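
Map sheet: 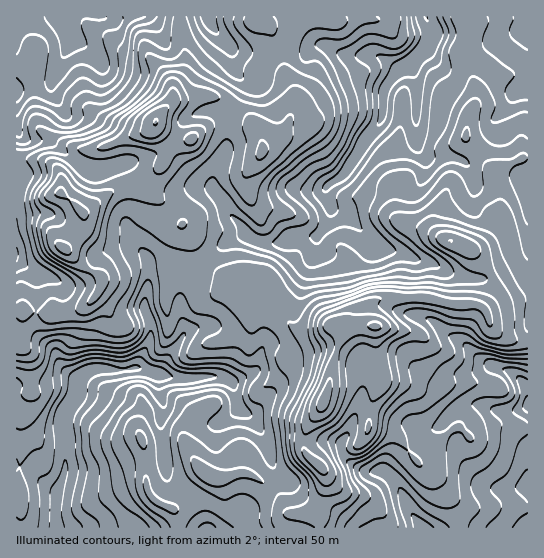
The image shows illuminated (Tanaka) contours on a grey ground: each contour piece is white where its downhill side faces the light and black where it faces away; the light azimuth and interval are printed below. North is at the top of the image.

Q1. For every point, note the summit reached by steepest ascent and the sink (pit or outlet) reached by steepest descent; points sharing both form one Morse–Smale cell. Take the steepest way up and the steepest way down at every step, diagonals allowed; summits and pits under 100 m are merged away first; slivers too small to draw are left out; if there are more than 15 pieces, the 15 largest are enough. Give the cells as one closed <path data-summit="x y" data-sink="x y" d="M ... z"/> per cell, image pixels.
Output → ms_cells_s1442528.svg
<path data-summit="323 401" data-sink="57 527" d="M205 263l-4 0-18 24-3 8 0 16 4 14 0 9-25 39-20-5-17 3-29-2-15 11-18-15-5-14-5-4-19-11-15-2 1 194 303-1-1-10-4-4 10-26 0-13-6-12 8-10 6-3 22-2 6-5 7-12 1-19 4-14 10-15 0-8-7-25-1-22-2-2-8 0-12 3-7 4-12-7-16 4-23-1-12-13-7-9-5-13-5-5-17 0-24-11z"/><path data-summit="323 401" data-sink="426 17" d="M465 16l-207 0-1 3 12 8 10 28 14-4 14 0 10-6 8 0 24 11 25-1 20 12 7 2-17 21-1 25-4 10-12 13-22 35-18 14-2 6 6 13 0 8-4 11-10 11-20 0-15 7-21 0-16-8-15 5-27 22 22 15 24 11 17 0 21 33 12 8 19 0 16-4 12 7 11-5 13-2-3-6 1-13 9-6 12-3 37 0 25 7 26 0 10 8 19-8 21-4 1-142-5-1-18 8-11 8-29-36 3-18 8-20 0-8-5-18-10-16 0-8 6-15z"/><path data-summit="323 401" data-sink="527 527" d="M426 297l-45 2-10 4-4 6 0 10 4 6 4 1 1 23 7 25 0 8-10 15-4 14-1 19-7 12-6 5-22 2-6 3-8 10 6 12 0 13-10 26 4 4 2 11 207-1 0-185-17-2-16-8-6-9-4-13-8-6-26 0z"/><path data-summit="155 122" data-sink="426 17" d="M325 45l-8 0-10 6-21 1-6 3 4 15 11 23 0 14-11 26-7 7-14 8-2-10-10-17-24-18-13-7-16 0-7 3-17 1-17 18-2 11 10 12 3 12-9 17-12 15 12 8 11 0 16-5 19-1-15 5-19 18 17 23 7 17 7 11 20-16 17-9 7-1 15 8 21 0 15-7 20 0 10-11 4-11 0-8-6-16 6-7 14-10 22-35 12-13 4-10 1-25 16-20-26-15-25 1z"/><path data-summit="155 122" data-sink="61 17" d="M179 16l-162 0-1 114 3 4 10 6 20 0 25 20 8-9 15-2 54-20 9-15 11-11 2-6 0-11 10-13 2-8 0-14-4-13z"/><path data-summit="63 249" data-sink="57 527" d="M74 160l-11 13-3 20 14 10 9 10 1 9-8 15-12 12 19 18 14 6 6 6-6 15-10 11-6 4-18 5 1 24-7 11 0 9 4 8 17 14 15-11 29 2 15-4 14-30 0-12-7-18 4-21 0-25-9-18 8-17 6-6 14-7 2-4-24-23 2-1-17-21-7-1-21 8-9 0z"/><path data-summit="63 249" data-sink="61 17" d="M17 131l-1 130 17 11 21 7 6 4 3 4 0 26 6 0 18-8 10-11 6-12-2-6-18-9-19-18 12-12 8-15-1-9-9-10-14-10 3-20 10-14-22-18-22-1-7-3z"/><path data-summit="323 401" data-sink="527 30" d="M527 16l-62 1 2 17-6 15 0 8 10 16 5 18 0 8-8 20-3 18 29 36 11-8 23-8z"/><path data-summit="155 122" data-sink="209 17" d="M207 16l-27 1 5 48-2 8-10 13-1 15 26-5 16 0 9 4 28 21 10 17 2 10 14-8 7-7 11-26 0-14-11-23-3-12-2-3-6 2-11 0-29-8-20-20z"/><path data-summit="155 122" data-sink="57 527" d="M170 211l-17 9-6 6-8 17 9 18 0 25-4 21 7 18 0 12-14 30 17 6 7-2 23-37 0-9-4-14 0-16 4-10 19-23-7-9-8-20z"/><path data-summit="155 122" data-sink="57 527" d="M154 127l-8 5-13 3-28 12-23 4-7 10 18 10 9 0 25-8 20 21 17-22 4-9-3-12z"/><path data-summit="323 401" data-sink="209 17" d="M257 16l-49 1 5 12 20 20 29 8 15-1 2-5-8-21-6-7-7-3z"/><path data-summit="155 122" data-sink="61 17" d="M18 261l-2 1 0 48 34 5 12-2-1-28-7-6-21-7z"/><path data-summit="155 122" data-sink="57 527" d="M27 311l-11 0 0 22 23 7 11 7 7 9 0-7 7-11-1-24-13 1z"/><path data-summit="323 401" data-sink="57 527" d="M527 300l-21 4-17 7-2 3 5 15 15 10 20 2z"/>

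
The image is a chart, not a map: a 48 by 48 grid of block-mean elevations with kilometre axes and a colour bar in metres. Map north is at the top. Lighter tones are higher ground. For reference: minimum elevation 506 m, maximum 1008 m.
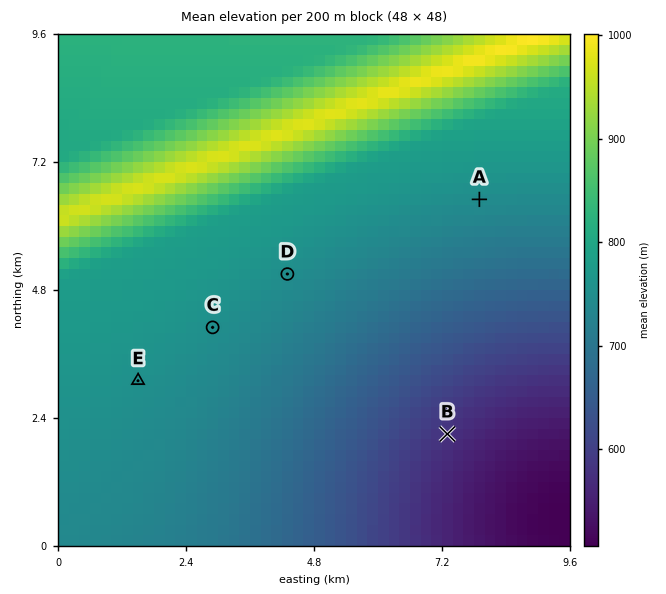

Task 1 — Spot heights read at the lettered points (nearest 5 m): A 745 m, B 580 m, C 755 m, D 750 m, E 755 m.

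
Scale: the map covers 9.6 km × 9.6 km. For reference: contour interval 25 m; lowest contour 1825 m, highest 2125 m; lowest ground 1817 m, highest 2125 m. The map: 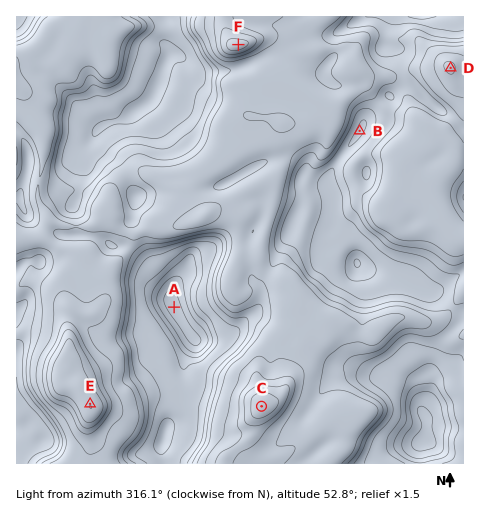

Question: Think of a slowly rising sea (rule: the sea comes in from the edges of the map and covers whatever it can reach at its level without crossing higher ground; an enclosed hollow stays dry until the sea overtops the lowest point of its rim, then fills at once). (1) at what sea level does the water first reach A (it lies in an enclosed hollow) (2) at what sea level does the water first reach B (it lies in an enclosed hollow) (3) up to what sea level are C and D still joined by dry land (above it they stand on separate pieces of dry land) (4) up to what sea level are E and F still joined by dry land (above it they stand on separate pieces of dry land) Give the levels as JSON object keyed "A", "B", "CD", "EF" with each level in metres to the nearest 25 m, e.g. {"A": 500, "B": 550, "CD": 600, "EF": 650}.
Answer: {"A": 1925, "B": 1950, "CD": 1975, "EF": 2000}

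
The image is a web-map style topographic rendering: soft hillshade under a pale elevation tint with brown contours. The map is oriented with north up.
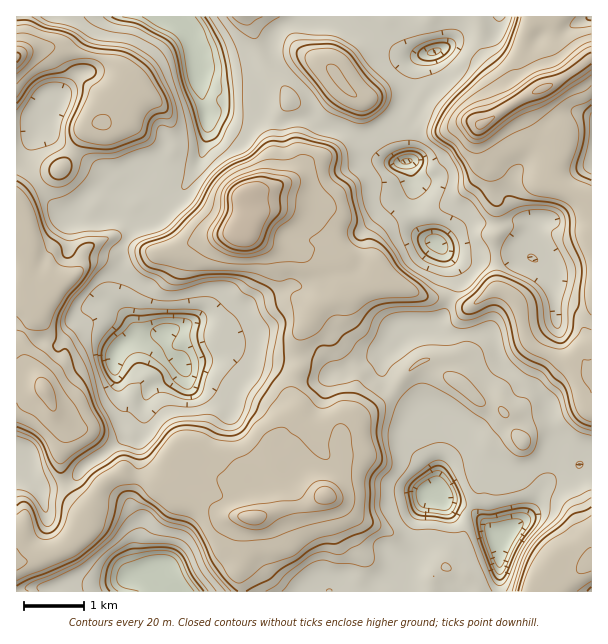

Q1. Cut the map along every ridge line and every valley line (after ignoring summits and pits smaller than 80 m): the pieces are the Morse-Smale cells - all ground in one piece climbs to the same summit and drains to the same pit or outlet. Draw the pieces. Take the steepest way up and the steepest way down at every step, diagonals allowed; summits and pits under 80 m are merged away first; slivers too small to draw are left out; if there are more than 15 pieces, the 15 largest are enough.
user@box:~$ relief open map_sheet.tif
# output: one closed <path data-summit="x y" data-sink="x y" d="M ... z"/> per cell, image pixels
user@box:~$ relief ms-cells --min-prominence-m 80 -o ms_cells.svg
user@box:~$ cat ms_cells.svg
<path data-summit="242 231" data-sink="435 492" d="M383 280l-24 9-17 1-25 16-17 29-4 13 1 7 14 1 6 4 13 13 5 0 9-1 15-11 21-6 10-9-8 14 0 14 3 10 8 10 12 8 16 15 12 20 5 21-2 34-9 6-7 15-4 17 0 19-13 20 1 11-8-3-9 1-6 4-8 9 125 1 1-53 30-24 13-26 20-25-3-21-11-38-12-17-12-4-22-21-9-27-4-4-40 4-19-10 14-11 6-13-1-4-26-2z"/><path data-summit="252 518" data-sink="435 492" d="M386 350l-14 8-13 3-15 11-9 1-5 0-13-13-6-4-15 0 2 13-6 17 0 7 4 11 0 12-6 10-18 20-4 16 2 8 10 18 3 16-7 7-16 6-9 0-7 10-3 10 1 21-4 14 4 20 130 0 9-10 6-4 16 0 0-9 13-20 0-19 4-17 7-15 9-6 2-34-5-21-7-14-21-21-12-8-8-10-3-10 0-14 4-7z"/><path data-summit="242 231" data-sink="407 161" d="M315 116l-31 6-7 0-3 45-3 13-7 8-20 7 2 29-4 6 3 2 37 18 21 2 8-4 16 0 13 12 3 21 3 7 4 2 33-10 46 18 21 0 6-13 0-12-13-25 9 6 12 4 15 0 17-4-2-18 4-3-1-9-29-1-28 21-11-4-8-9-3-7-4-21 0-21-5-20-16-2-19-21-11 0-18-9-18-3z"/><path data-summit="242 231" data-sink="164 332" d="M243 230l-39 8-36 14-21 0-12-4-10-6-4 6 0 28-9 27 18 18 6 11 0 4 28-4 4 18 6 8 9 6 30-6 24-9 35 7 24-1 4-20 8-14 5-12 26-17 10-2-3-2-3-7-3-21-13-12-16 0-8 4-21-2z"/><path data-summit="482 125" data-sink="176 20" d="M534 16l-58 1 4 7 1 24 21 27 4 15 8 11-4 5-28 18-4 7 3 18 9 18 2 24 6 13 0 20 12-2 20 0 5 2-5 15 0 17-11-3-23 2 0 26 2 7 6 2 12 10 4 11 6 28 5 7 27 12 24 3 9 9 1-166-10-8-27-10-5-6 0-10 6-20-2-10-5-6-12-4-3-4-11-25 1-4 16-7-8-4-12-18 4-33z"/><path data-summit="17 57" data-sink="176 20" d="M173 16l-157 1 1 39 7-4 18-4 15 0 12 4 23 3 15 5 10 6 9 9 2 8-1 7-12 18-13 14-10 4-8 8-18 30-7 6-22 13 12 17 14 14 8 3 9-13 12-11 6-3 22 3 17-9 19-20 11-19 33-3 6-7 0-22-7-30-6-42-6-12z"/><path data-summit="252 518" data-sink="164 332" d="M240 349l-27 9-27 4-10 12-26 15-6 15-16 12-1 18-18 15 14 26 54 11 13-18 2-11 12 12 26 13 14 13 7 22 9 0 22-10 0-15-12-22-2-8 4-16 18-20 6-10 0-12-4-11 0-7 6-17-2-13-24 0z"/><path data-summit="252 518" data-sink="149 573" d="M122 474l-12 4-12 11-13 27-3 12-10 14-18 11-36 9-2 2 1 28 224-1-3-18 4-15-1-21 8-20-22-1-9-5-14-12-30-15-42-6z"/><path data-summit="45 390" data-sink="164 332" d="M113 236l-24 11-7 8-3 15-7 7-22 13-14 14-4 1 17 28 0 9-12 18-1 6 16 41 17 19 21 7 18 17 19-16 1-18 16-12 6-15 26-15 6-8 0-3-8-5-6-8-4-18-27 5-7-16-18-18 9-27 0-28 3-3-4-5z"/><path data-summit="482 125" data-sink="407 161" d="M476 16l-19 1 0 10-6 15-8 7-11 3-4 5 0 11 5 13-1 8-16 24-9 9-16 7 0 12 7 17 4 4 6 0 2 5 4 15 0 21 6 25 9 12 11 4 28-21 30 1 0-20-6-13-2-24-9-18-3-18 4-7 28-18 4-5-8-11-4-15-21-27-1-24z"/><path data-summit="242 231" data-sink="176 20" d="M254 108l-33 0-14 4-1 23-6 7-33 3-11 19-19 20-17 9-22-3-6 3-18 20 18 5 30-4 16 6-12 23 21 9 29-2 28-12 36-6 6-8-2-29 20-7 7-8 3-13 3-45z"/><path data-summit="338 78" data-sink="407 161" d="M335 16l-35 2-16 7-10 10-3 21-7 4 25 38 0 4-12 18 7 2 31-6 12 11 14 1 18 10 18 2 16 20 8 2-9-16-2-17 18-33 6-28 8-12-14-1-9-3-24-18-21-6z"/><path data-summit="482 125" data-sink="435 492" d="M591 16l-55 0-12 19-4 22 2 14 10 15 8 4-17 8 7 22 7 10 12 4 5 6 2 10-6 20 0 10 5 6 27 10 9 8z"/><path data-summit="17 57" data-sink="435 492" d="M57 48l-24 1-17 8 0 68 17-1 10-5-15 28-4 15 14 20 21-12 7-6 18-30 8-8 10-4 7-6 19-30-6-15-9-9-15-6-29-4z"/><path data-summit="588 564" data-sink="435 492" d="M591 462l-10 2-18-1-21 26-13 26-30 24 1 53 92-1z"/>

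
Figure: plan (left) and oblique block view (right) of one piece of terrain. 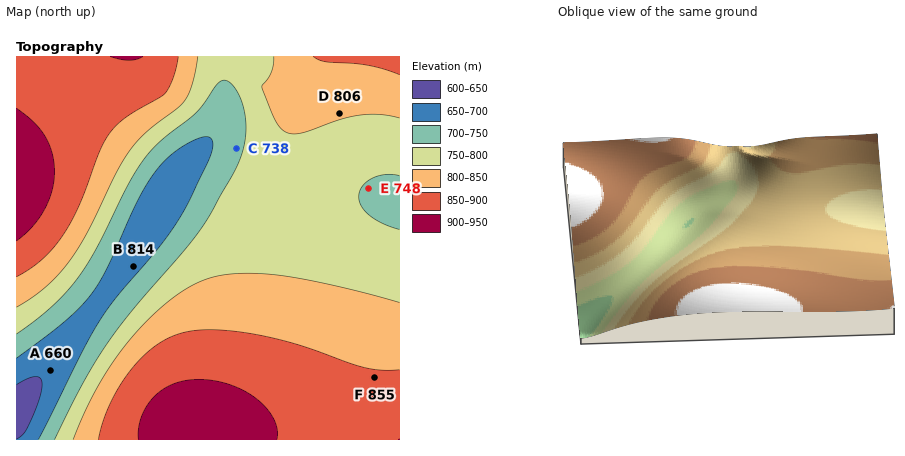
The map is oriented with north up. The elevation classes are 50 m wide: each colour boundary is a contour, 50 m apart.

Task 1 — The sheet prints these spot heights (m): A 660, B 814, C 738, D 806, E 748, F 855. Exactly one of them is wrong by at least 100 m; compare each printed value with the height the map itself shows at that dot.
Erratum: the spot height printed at B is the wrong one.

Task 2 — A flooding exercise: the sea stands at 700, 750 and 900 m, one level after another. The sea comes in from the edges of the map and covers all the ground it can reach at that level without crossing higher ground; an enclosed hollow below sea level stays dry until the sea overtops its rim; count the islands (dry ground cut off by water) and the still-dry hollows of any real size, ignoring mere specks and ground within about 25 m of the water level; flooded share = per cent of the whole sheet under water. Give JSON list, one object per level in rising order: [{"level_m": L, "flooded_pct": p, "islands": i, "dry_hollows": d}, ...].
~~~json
[{"level_m": 700, "flooded_pct": 9, "islands": 0, "dry_hollows": 0}, {"level_m": 750, "flooded_pct": 20, "islands": 0, "dry_hollows": 0}, {"level_m": 900, "flooded_pct": 93, "islands": 0, "dry_hollows": 0}]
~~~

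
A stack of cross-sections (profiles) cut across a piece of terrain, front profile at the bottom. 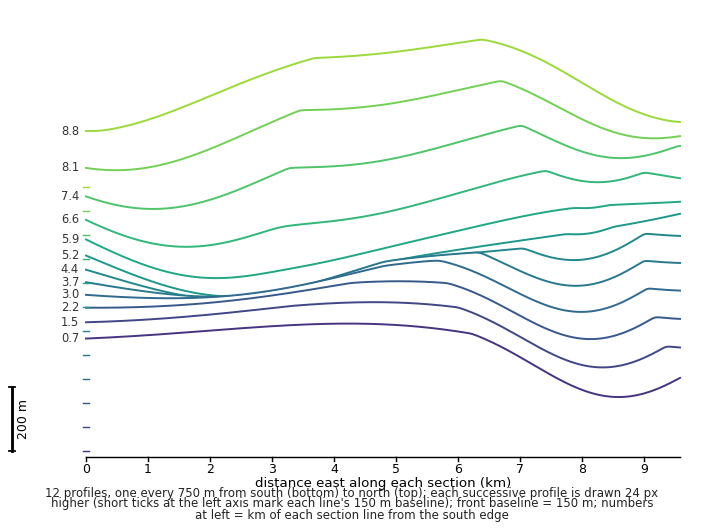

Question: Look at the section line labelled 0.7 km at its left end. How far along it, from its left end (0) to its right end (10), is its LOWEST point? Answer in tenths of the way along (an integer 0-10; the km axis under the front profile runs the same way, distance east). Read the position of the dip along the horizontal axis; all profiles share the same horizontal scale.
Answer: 9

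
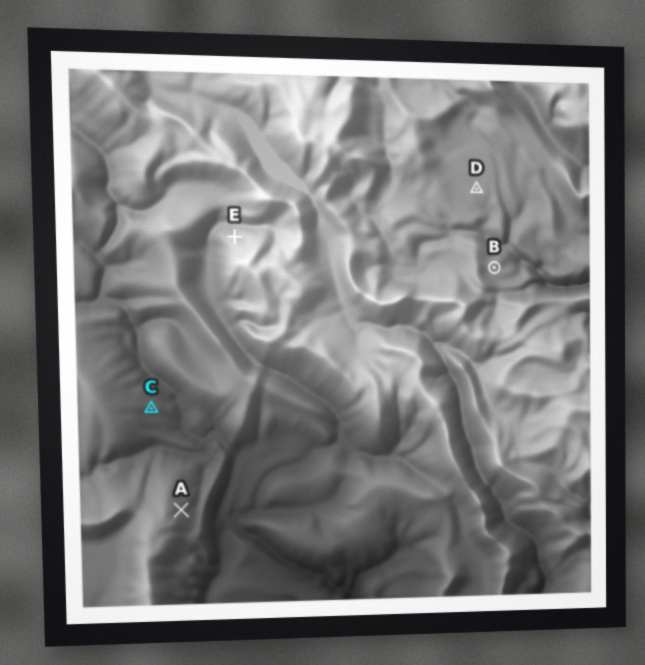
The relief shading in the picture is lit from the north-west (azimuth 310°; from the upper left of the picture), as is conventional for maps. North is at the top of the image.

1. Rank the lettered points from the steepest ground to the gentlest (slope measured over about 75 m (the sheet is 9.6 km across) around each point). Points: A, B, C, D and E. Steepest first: E A C B D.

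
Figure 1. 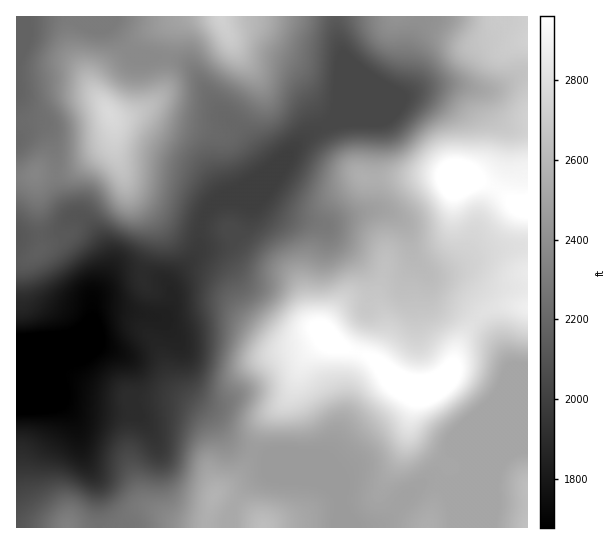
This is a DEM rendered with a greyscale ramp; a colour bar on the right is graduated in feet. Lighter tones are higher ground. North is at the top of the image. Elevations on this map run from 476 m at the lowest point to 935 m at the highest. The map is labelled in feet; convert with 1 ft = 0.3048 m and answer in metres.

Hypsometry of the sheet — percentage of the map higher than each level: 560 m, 93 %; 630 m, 78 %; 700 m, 60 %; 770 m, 33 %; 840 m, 12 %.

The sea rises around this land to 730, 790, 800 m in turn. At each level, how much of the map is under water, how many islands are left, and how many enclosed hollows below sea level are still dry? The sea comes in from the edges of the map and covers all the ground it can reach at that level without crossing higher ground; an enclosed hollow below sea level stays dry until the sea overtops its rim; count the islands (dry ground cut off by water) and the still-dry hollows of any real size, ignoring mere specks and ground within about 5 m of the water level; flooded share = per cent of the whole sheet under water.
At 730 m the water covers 49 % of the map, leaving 1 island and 0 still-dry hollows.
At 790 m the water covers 74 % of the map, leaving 1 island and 0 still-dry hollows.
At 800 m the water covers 76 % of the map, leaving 1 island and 0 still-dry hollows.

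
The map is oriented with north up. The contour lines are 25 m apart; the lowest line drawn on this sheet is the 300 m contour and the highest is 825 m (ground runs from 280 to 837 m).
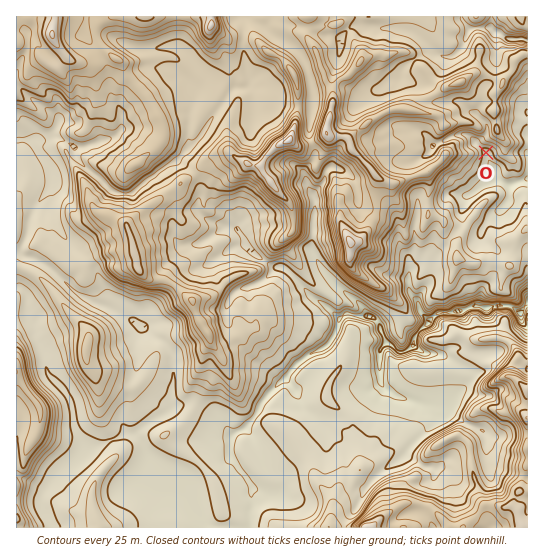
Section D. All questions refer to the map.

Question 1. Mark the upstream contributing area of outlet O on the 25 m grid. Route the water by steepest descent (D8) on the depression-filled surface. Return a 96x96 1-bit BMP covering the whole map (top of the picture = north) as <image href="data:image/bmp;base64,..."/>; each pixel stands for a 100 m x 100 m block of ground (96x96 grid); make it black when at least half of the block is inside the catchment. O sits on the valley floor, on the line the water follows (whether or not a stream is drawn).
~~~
<image width="96" height="96" href="data:image/bmp;base64,Qk2+BAAAAAAAAD4AAAAoAAAAYAAAAGAAAAABAAEAAAAAAIAEAAATCwAAEwsAAAIAAAAAAAAA////AAAAAAAAAAAAAAAAAAAAAAAAAAAAAAAAAAAAAAAAAAAAAAAAAAAAAAAAAAAAAAAAAAAAAAAAAAAAAAAAAAAAAAAAAAAAAAAAAAAAAAAAAAAAAAAAAAAAAAAAAAAAAAAAAAAAAAAAAAAAAAAAAAAAAAAAAAAAAAAAAAAAAAAAAAAAAAAAAAAAAAAAAAAAAAAAAAAAAAAAAAAAAAAAAAAAAAAAAAAAAAAAAAAAAAAAAAAAAAAAAAAAAAAAAAAAAAAAAAAAAAAAAAAAAAAAAAAAAAAAAAAAAAAAAAAAAAAAAAAAAAAAAAAAAAAAAAAAAAAAAAAAAAAAAAAAAAAAAAAAAAAAAAAAAAAAAAAAAAAAAAAAAAAAAAAAAAAAAAAAAAAAAAAAAAAAAAAAAAAAAAAAAAAAAAAAAAAAAAAAAAAAAAAAAAAAAAAAAAAAAAAAAAAAAAAAAAAAAAAAAAAAAAAAAAAAAAAAAAAAAAAAAAAAAAAAAAAAAAAAAAAAAAAAAAAAAAAAAAAAAAAAAAAAAAAAAAAAAAAAAAAAAAAAAAAAAAAAAAAAAAAAAAAAAAAAAAAAAAAAAAAAAAAAAAAAAAAAAAAAAAAAAAAAAAAAAAAAAAAAAAAAAAAAAAAAAAAAAAAAAAAAAAAAAAAAAAAAAAAAAAAAAAAAAAAAAAAAAAAAAAAAAAAAAAAAAAAAAAAAAAAAAAAAAAAAAAAAAAAAAAAAAAAAAAAAAAAAAAAAAAAAAAAAAAAAAAAAAAAAAAAAAAAAAAAAAAAAAAAAAAAAAAAAAAAAAAAAAAAAAAAAAAAAAAAAAAAAAAAAAAAAAAAAAAAAAAAAAAAAAAAAAAAAAAAAAAAAAAAAAAAAAAAAAAAAAAAAAAAAAAAAAAAAAAAAAAAAAAAAAAAAAAAAAAAAAAAAAAAAAAAAAAAAAAAAAAAAAAAAAAAAAAAAAAAAAAAAAAAAAAAAAAAAAAAAAAAAAAAAAAAAAAAAAAAAAAAAAAAAAAAAAAAAAAAAAAAAAAAAAAAAAAAAAAAAAAAAAAAAAAAAAAAAAAAAAAAAAA+AAAAAAAAAAAAAAB/4AAAAAAAAAAAAAD/8AAAAAAAAAAAAAH/+AAAAAAAAAAAAAP//AAAAAAAAAAAAAf///wAAAAAAAAAAAf///wAAAAAAAAAAAf///wAAAAAAAAAAAf///4AAAAAAAAAAAP///8AAAAAAAAAAAH///8AAAAAAAAAAAD///8AAAAAAAAAAAA///8AAAAAAAAAAAAGf/8AAAAAAAAAAAAAf/8AAAAAAAAAAAAAH/8AAAAAAAAAAAAAB/8AAAAAAAAAAAAAA/+AAAAAAAAAAAAAAH+AAAAAAAAAAAAAAB4AAAAAAAAAAAAAAAAAAAAAAAAAAAAAAAAAAAAAAAAAAAAAAAAAAAAAAAAAAAAAAAAAAAAAAAAAAAAAAAAAAAAAAAAAAAAAAAAAAAAAAAAAAAAAAAAAAAAAAAAAAAAAAAAAAAAAAAAAAAAAAAAAAAAAAAAAAAAAAAAAAAAAAAAAAAAAAAAA="/>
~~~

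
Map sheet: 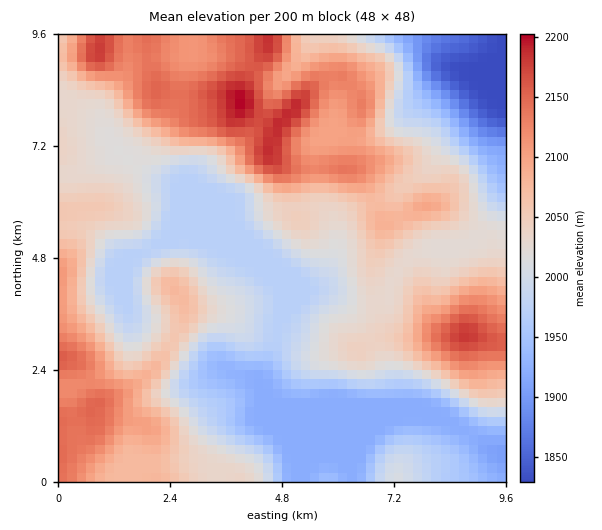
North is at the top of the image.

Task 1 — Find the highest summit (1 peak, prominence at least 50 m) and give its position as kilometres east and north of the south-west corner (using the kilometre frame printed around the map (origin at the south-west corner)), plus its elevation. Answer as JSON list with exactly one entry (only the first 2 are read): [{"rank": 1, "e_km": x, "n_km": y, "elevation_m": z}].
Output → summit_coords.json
[{"rank": 1, "e_km": 3.91, "n_km": 8.16, "elevation_m": 2204}]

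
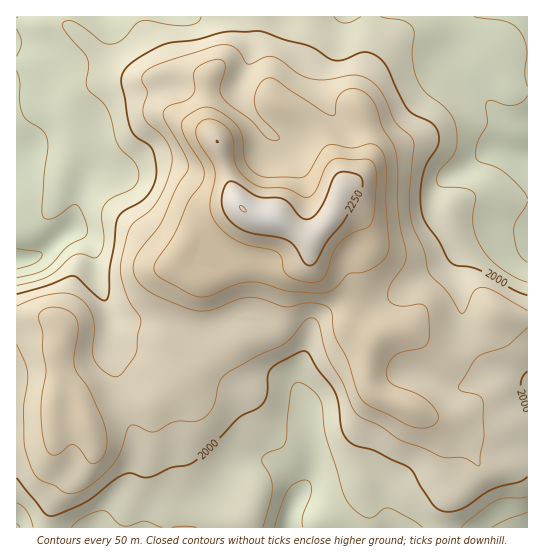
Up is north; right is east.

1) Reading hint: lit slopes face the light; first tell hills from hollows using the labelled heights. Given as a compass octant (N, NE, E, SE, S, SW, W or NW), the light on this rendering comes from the NW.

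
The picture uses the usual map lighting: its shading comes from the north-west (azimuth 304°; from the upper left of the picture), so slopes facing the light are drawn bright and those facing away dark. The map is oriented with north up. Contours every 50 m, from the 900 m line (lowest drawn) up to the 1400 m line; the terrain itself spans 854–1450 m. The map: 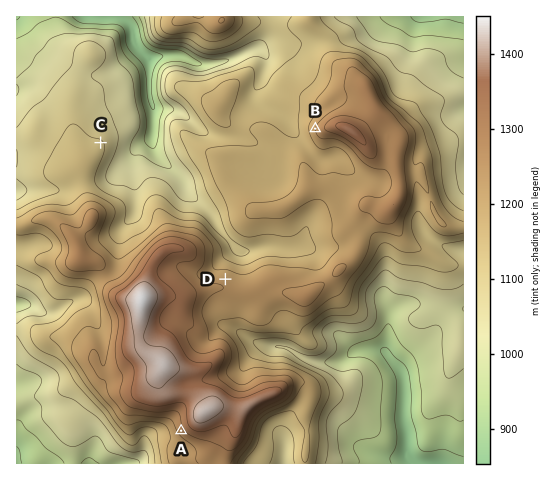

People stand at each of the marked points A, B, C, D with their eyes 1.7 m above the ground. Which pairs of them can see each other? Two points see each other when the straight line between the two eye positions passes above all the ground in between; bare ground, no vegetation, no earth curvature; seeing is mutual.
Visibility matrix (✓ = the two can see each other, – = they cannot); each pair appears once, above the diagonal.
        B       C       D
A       –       –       –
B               ✓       ✓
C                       –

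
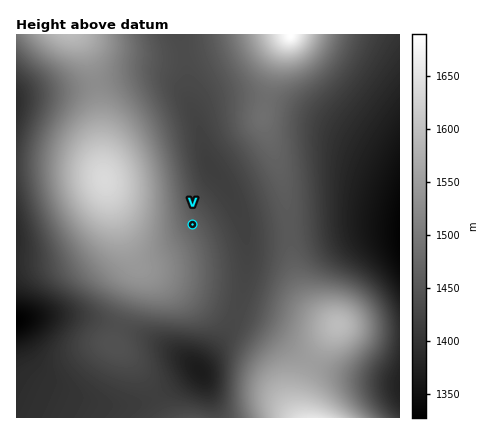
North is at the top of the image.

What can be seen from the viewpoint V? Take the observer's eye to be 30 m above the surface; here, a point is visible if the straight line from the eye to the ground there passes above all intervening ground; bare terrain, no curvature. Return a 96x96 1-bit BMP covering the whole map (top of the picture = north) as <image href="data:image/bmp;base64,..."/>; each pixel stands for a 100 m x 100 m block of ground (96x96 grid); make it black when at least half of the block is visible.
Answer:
<image width="96" height="96" href="data:image/bmp;base64,Qk2+BAAAAAAAAD4AAAAoAAAAYAAAAGAAAAABAAEAAAAAAIAEAAATCwAAEwsAAAIAAAAAAAAA////AAAAAAAAAAAAAAA/A///8AAAAAAAAAAfz///4AAAAAAAAAAf////gAAAAAAAAAAP////AAAAAAAAAAAP///+AAAAAAAAAAAP///8AAAAAAAAAAAP///4AAAAAAAAAAAP///4AAAAAAAAAAAP///wAAAAAAAAAAAH///gAAAAAAAAAAAH///AAAAAAAAAAAAH///AAAAAAAAAAAAH//+AAAAAAAAAAAAH//+AAAAAAAAAAAAH//+AAAAAAAAAAAAH//+AAAAAAAAAAAAH//+AAAAAAAAAAAAH///AAAAAAAAAAAAH///gAAAAAAAAAAAH///wAAAAAAAAAAAH///4AAAAAAAAAAAH///8AAAAAAAAAAAH///+AAAAAAAAAAAP////AAAAAAAAAAAP////gAAAAAAAAAAP////gAAAAAAAAAAP////wAAAAAAAAAAP////wAAAAAAAAAAP////4AAAAAAAAAAf////4AAAAAAAAAAf////4AAAAAAAAAAf////4AAAAAAAAAA/////8AAAAAAAAAB/////4AAAAAAAAAD/////4AAAAAAAAD//////gAAAAAAAAf/////wAAAAAAAAB/////+AAAAAAAAAH/////8AAAAAAAAAH/////4AAAAAAAAAP/////4AAAAAAAAAP/////wAAAAAAAAAf/////wAAAAAAAAA//////wAAAAAAAAA//////wAAAAAAAAB//////wAAAAAAAAD//////wAAAAAAAAD//////wAAAAAAAAH//////wAAAAAAAAP//////gAAAAAAAAP//////gAAAAAAAAP//////gAAAAAAAAf//////gAAAAAAAAf//////gAAAAAAAAf//////gAAAAAAAAf//////gAAAAAAAAf//////AAAAAAAAAf//////AAAAAAAAAf//////AAAAAAAAAP//////AAAAAAAAAP/////+AAAAAAAAAP/////+AAAAAAAAAH/////+AAAAAAAAAD/////+AAAAAAAAAB/////8AAAAAAAAAB/////8AAAAAAAAAA/////8AAAAAAAAAAf////4AAAAAAAAAAP////4AAAAAAAAAAP////4AAAAAAAAAAP////4AAAAAAAAAAP////wAAAAAAAAAAH////wAAAAAAAAAAD////wAAAAAAAAAAD////gAAAAAAAAAAB////AAAAAAAAAAAB////AAAAAAAAAAAD////AAAAAAAAAAAD////AAAAAAAAAAAD////gAAAAAAAAAAH////wAAAAAAAAAAH////8AAAAAAAAAAP/////wAAAAAAAAAP/////+AAAAAAAAAf//////gAAAAAAAA///////wAAAAAAAB///////8AAAAAAAD///////+AAAAAAAP///////+AAAAAAA////////4AAAAAAB////////wAAAAAAH////////gAAAAAAf////////AAAAAAB////////8AAAAAAD////////4AAAAAAH////////gAAAA="/>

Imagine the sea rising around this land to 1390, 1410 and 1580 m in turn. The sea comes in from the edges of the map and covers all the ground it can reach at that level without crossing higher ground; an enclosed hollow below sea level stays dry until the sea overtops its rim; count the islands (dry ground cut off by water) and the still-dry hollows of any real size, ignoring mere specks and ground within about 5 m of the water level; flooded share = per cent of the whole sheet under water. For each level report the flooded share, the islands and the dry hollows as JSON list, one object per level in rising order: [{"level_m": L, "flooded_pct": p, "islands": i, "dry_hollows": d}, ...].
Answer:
[{"level_m": 1390, "flooded_pct": 10, "islands": 0, "dry_hollows": 1}, {"level_m": 1410, "flooded_pct": 19, "islands": 0, "dry_hollows": 1}, {"level_m": 1580, "flooded_pct": 94, "islands": 2, "dry_hollows": 0}]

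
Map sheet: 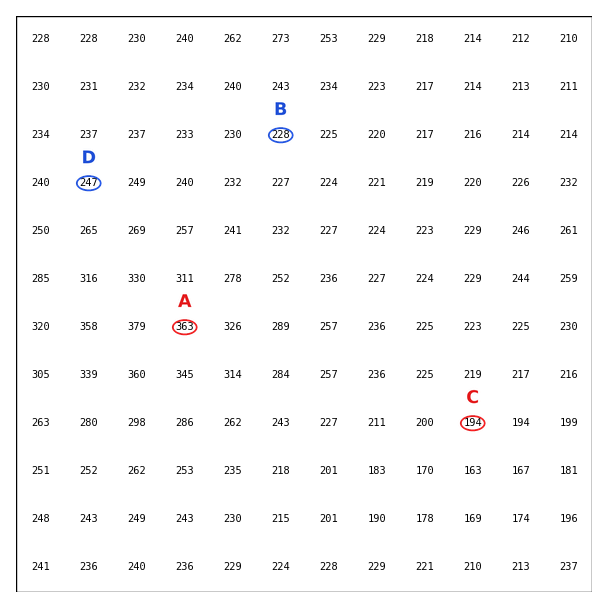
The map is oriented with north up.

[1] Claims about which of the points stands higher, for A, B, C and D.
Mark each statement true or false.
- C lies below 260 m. true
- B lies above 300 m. false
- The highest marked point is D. false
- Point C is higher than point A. false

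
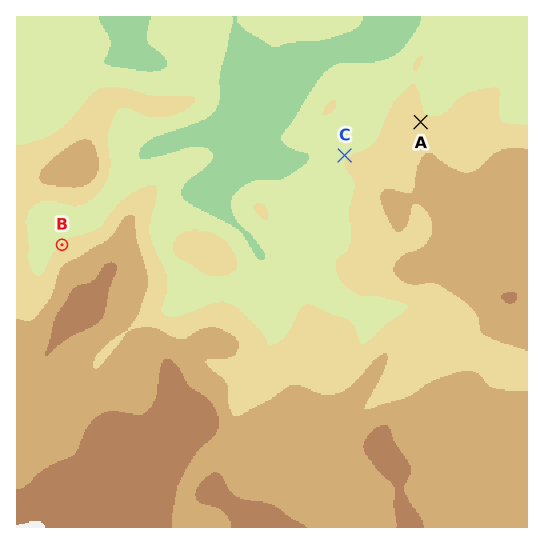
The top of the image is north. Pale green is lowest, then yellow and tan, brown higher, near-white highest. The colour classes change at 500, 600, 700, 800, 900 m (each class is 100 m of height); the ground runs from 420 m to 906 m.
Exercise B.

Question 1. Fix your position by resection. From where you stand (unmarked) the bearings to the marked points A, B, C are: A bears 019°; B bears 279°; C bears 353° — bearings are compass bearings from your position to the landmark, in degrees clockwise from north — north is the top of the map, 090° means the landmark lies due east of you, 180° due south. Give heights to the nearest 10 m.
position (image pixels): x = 362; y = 292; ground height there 620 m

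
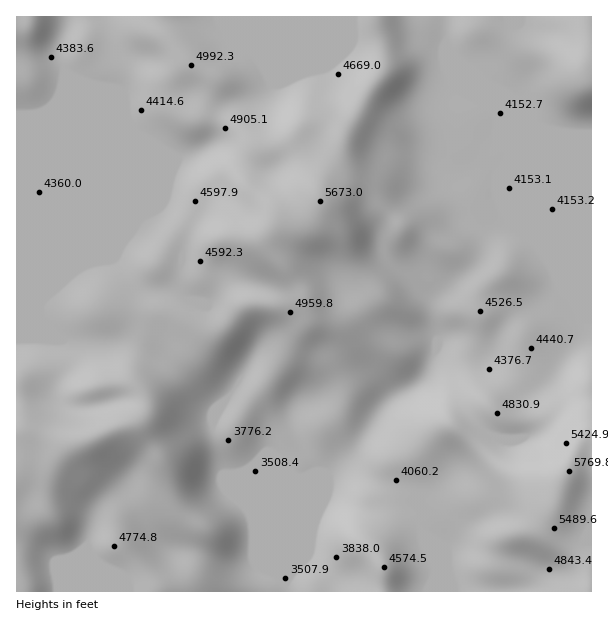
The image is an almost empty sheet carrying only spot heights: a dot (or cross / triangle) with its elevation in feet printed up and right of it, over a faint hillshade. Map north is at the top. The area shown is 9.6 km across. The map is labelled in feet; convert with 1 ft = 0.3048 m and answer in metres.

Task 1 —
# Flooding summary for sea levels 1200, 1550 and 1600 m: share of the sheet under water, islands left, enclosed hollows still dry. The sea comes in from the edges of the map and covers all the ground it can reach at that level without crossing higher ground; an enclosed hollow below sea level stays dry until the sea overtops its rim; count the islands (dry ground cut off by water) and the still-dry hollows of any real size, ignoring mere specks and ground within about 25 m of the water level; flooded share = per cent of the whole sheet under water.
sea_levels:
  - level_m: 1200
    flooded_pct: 10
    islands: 0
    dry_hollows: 0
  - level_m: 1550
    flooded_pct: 88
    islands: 1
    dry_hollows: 0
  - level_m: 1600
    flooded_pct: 92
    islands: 1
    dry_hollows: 0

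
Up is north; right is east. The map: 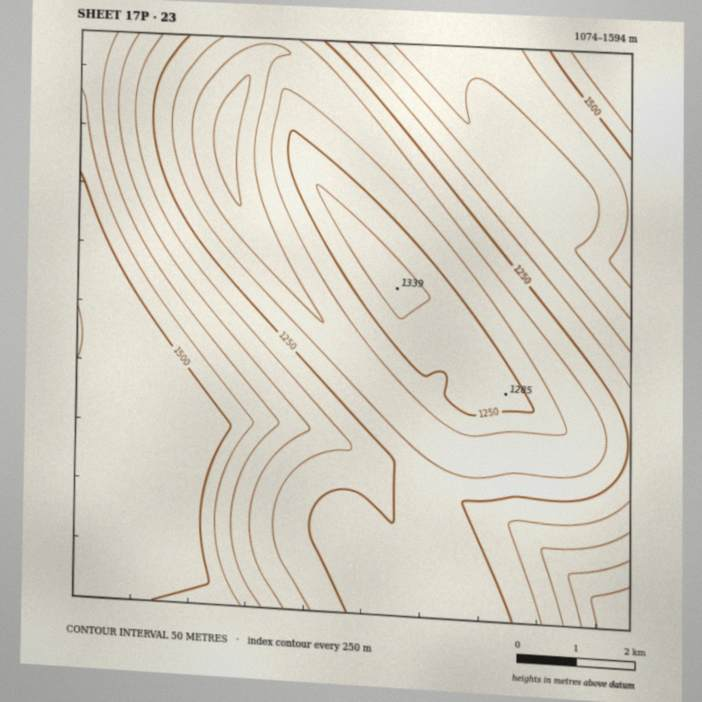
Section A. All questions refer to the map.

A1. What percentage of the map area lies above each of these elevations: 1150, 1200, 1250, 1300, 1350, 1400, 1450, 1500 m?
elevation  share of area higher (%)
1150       96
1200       84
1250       63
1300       47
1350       37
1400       27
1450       19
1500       14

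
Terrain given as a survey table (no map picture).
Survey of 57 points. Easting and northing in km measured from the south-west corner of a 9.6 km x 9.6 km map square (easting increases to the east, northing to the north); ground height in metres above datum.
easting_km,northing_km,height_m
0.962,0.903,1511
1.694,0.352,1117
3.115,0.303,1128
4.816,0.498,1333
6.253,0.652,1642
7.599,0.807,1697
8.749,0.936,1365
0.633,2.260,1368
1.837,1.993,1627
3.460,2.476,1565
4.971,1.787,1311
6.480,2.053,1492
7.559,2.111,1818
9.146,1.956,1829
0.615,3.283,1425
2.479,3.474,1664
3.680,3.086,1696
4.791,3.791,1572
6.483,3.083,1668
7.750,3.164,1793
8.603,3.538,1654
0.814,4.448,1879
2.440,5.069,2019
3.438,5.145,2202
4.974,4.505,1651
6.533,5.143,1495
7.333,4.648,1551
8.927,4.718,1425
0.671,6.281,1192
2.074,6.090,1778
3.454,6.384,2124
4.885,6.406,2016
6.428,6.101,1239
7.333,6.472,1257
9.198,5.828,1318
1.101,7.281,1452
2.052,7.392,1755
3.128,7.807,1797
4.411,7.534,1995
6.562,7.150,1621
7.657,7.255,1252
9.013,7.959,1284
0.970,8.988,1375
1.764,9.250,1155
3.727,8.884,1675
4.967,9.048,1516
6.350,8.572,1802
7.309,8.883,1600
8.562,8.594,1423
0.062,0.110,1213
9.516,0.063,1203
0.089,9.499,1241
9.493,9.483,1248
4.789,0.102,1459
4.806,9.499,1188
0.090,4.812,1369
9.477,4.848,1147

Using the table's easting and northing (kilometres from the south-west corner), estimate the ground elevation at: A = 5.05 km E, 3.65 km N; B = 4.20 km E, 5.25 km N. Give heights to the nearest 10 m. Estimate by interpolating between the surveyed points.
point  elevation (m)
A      1560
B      1830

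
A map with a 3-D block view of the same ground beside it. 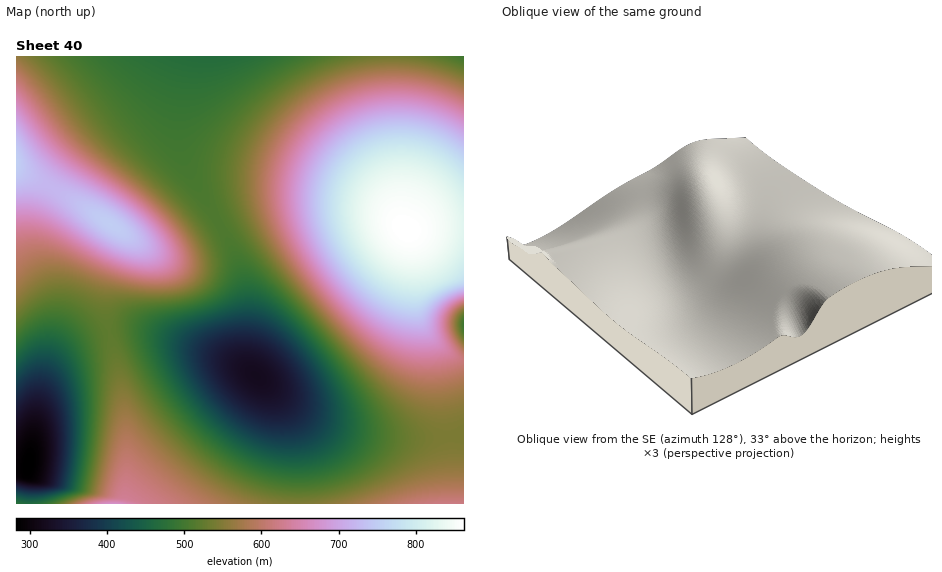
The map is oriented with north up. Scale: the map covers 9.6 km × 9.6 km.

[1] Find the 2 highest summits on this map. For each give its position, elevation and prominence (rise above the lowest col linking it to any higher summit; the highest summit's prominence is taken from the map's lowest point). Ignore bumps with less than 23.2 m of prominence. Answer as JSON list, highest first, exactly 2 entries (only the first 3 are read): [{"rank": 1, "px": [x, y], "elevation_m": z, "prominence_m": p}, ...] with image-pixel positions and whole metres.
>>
[{"rank": 1, "px": [406, 229], "elevation_m": 862, "prominence_m": 580}, {"rank": 2, "px": [111, 225], "elevation_m": 752, "prominence_m": 29}]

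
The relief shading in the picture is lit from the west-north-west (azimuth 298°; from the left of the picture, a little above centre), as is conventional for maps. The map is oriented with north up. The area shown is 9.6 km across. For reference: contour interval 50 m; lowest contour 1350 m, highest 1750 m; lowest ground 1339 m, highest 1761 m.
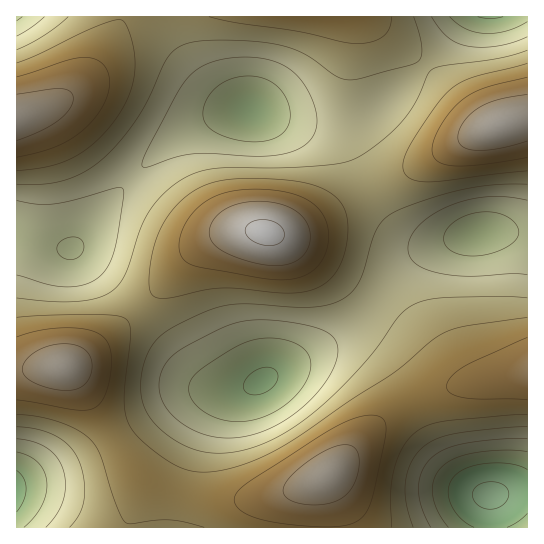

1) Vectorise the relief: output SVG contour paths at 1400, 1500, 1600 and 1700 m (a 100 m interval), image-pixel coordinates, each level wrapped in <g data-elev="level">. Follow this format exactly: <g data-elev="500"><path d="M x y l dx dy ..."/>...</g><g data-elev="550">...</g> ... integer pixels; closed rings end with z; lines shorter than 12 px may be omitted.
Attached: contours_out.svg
<g data-elev="1400"><path d="M474 527l-14-9-9-15-3-14 2-7 4-5 13-9 20-5 23 1 17 6"/><path d="M527 513l-9 9-11 5"/><path d="M17 470l6 8 3 11-2 12-7 11"/><path d="M250 394l-5-3-2-4 1-5 5-7 7-5 7-2 7-1 5 3 3 4 0 4-5 9-12 7z"/><path d="M503 17l-13 2-12-2"/></g><g data-elev="1500"><path d="M431 527l-9-20-4-18 4-18 9-13 14-9 18-5 35-5 29 0"/><path d="M17 439l16 3 13 5 10 10 7 12 2 14-2 16-6 15-11 13"/><path d="M226 438l-17-2-18-7-14-10-11-12-6-13-1-13 4-14 8-10 14-10 33-17 15-6 14-3 24-1 30 4 20 5 12 8 3 5 2 7-3 16-10 18-17 19-19 16-20 11-22 7z"/><path d="M527 275l-16-1-44 2-28-3-14-4-10-6-5-6-2-8 3-12 9-12 13-11 17-8 19-6 20-3 18 0 20 3"/><path d="M17 201l18 3 16 0 23-4 43-12 5 0 2 3-6 40-4 21-7 15-9 11-15 7-18 2-18-3-30-9"/><path d="M145 167l-3-2 3-10 34-66 14-16 15-10 15-4 19-2 17 1 16 4 12 5 10 8 8 11 7 13 5 18-1 13-8 12-13 8-14 5-18 1-54-3-18 1-16 3z"/><path d="M527 37l-14 5-16 4-16 1-15-1-11-4-8-5-8-9-8-11"/><path d="M44 17l-13 10-14 9"/></g><g data-elev="1600"><path d="M392 527l-1-33 3-23 8-22 12-15 12-8 16-4 85-8"/><path d="M17 414l21 3 21 5 19 8 12 9 10 15 15 49 7 15 4 5 5 1 24-4 15 0 13 2 21 5"/><path d="M527 317l-61 9-21 6-15 10-37 32-40 25-71 48-21 11-20 7-20 6-18 1-18-3-18-8-25-20-13-16-4-11-1-12 7-67-1-10-4-6-8-3-19-1-49 0-33 2"/><path d="M158 298l13 0 47-10 19 0 52 5 16-1 13-5 9-5 7-7 6-9 4-11 4-26-1-12-3-10-7-9-11-8-14-5-17-4-29-2-31 0-18 2-16 6-14 8-12 12-10 14-7 14-6 22-3 24 2 12 3 3z"/><path d="M17 171l26-4 19-5 17-8 16-12 18-19 12-20 7-18 3-20-1-16-5-16-4-11-6-2-9 1-17 7-54 26-22 9"/><path d="M527 63l-54 14-12 5-10 7-13 14-23 34-9 17-3 12 1 7 5 5 6 2 10 2 18-1 84-10"/><path d="M209 17l29 6 60 8 44 11 16 2 15-2 10-6 6-7 3-12"/></g><g data-elev="1700"><path d="M308 505l13 0 12-3 9-4 7-7 7-10 3-15-1-12-4-7-5-2-6 0-17 5-21 13-17 16-5 10 2 7 8 5z"/><path d="M59 390l11 0 8-1 7-5 4-6 3-9-1-9-3-7-7-6-15-3-17 2-15 7-10 10-1 8 5 8 14 7z"/><path d="M263 265l14 1 10-2 10-3 6-6 6-9 1-9-1-10-5-9-8-7-9-5-22-5-26 2-10 4-9 6-7 8-3 8 0 8 3 6 8 7 10 5z"/><path d="M17 141l23-10 18-10 12-12 3-11-3-7-9-2-44 5"/><path d="M527 94l-29 6-19 7-15 14-4 8-2 8 1 5 3 4 5 3 8 1 23-1 29-8"/></g>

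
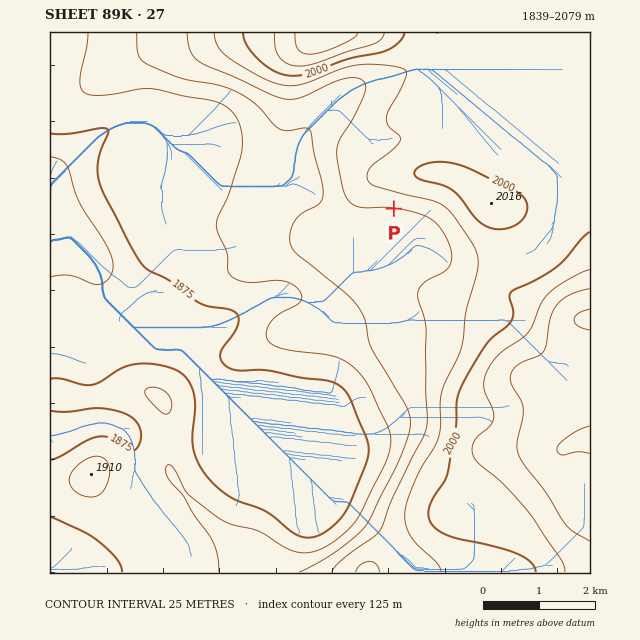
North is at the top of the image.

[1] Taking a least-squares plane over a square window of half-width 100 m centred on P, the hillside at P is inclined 4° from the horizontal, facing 187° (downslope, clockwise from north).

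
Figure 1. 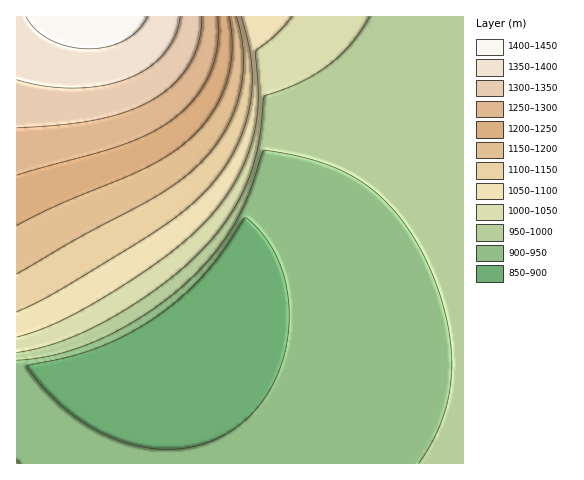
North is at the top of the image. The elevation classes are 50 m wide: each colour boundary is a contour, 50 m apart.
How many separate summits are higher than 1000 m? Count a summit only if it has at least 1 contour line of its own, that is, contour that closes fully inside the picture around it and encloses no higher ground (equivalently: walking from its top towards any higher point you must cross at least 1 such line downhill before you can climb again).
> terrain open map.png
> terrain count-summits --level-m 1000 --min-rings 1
0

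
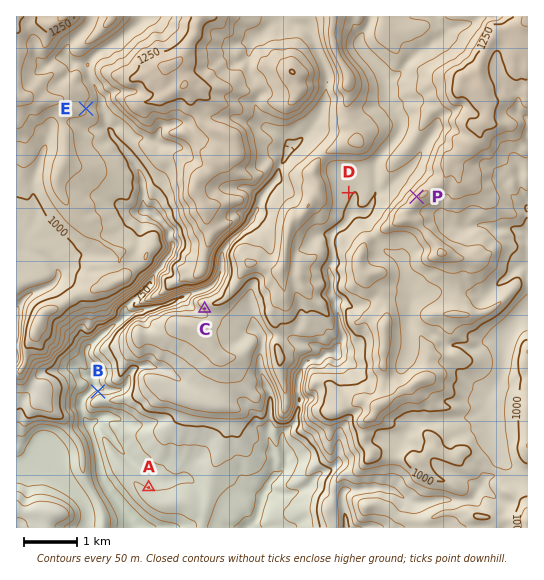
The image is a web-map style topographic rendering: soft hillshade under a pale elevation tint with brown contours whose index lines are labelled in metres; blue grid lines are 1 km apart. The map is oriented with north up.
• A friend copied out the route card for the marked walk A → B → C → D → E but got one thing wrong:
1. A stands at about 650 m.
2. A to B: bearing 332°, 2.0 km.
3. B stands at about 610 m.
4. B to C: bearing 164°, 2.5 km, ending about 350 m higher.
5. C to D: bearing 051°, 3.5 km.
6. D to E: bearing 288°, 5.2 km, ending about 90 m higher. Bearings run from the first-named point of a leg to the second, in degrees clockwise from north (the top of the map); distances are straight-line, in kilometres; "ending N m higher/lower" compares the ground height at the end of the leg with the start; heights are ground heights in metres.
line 4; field bearing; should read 52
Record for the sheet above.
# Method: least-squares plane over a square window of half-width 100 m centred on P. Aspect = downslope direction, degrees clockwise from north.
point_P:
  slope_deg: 14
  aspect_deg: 305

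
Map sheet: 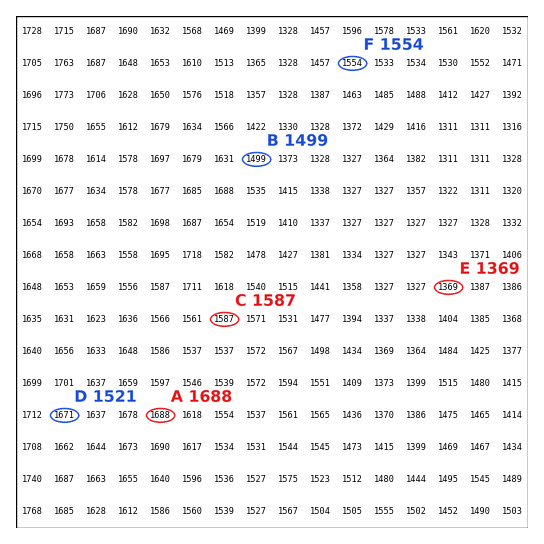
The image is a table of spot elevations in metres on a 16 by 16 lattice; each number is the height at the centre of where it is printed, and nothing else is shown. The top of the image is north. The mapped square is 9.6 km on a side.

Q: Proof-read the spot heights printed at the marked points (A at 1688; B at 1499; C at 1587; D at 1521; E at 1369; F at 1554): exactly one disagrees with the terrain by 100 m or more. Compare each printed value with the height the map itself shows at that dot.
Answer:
D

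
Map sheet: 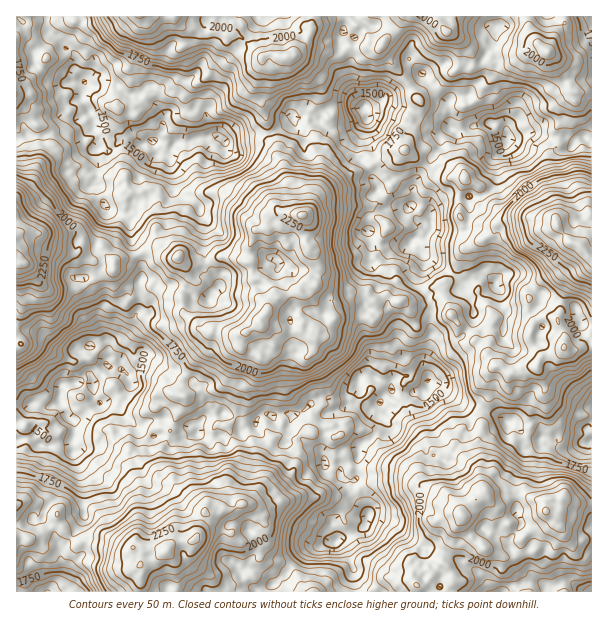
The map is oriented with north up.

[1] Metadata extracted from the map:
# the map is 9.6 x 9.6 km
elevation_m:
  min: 1360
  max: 2490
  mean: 1820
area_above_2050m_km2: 15.4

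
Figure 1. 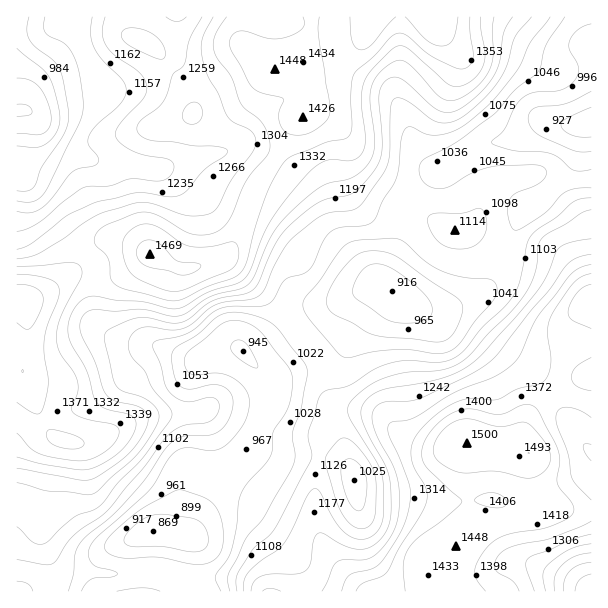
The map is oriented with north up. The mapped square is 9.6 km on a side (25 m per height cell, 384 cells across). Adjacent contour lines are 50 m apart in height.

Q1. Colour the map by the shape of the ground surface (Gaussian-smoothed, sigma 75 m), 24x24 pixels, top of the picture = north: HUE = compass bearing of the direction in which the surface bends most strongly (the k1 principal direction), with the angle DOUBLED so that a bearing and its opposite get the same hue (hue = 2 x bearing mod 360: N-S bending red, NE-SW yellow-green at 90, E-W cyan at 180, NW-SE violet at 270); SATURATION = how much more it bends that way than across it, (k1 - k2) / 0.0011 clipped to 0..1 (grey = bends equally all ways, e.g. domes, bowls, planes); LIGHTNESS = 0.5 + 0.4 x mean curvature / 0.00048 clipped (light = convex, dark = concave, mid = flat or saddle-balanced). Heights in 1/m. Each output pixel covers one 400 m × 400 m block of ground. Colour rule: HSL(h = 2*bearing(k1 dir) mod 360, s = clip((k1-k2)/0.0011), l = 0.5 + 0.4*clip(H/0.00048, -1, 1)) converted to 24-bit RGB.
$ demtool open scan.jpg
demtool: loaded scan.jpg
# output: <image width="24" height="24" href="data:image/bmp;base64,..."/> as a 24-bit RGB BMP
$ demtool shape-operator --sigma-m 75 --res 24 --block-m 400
<image width="24" height="24" href="data:image/bmp;base64,Qk32BgAAAAAAADYAAAAoAAAAGAAAABgAAAABABgAAAAAAMAGAAATCwAAEwsAAAAAAAAAAAAATGVExd51lVTHeGTxvrj5maX2zeT4eXv9Bij/sfPb4uSPi0JtWkFrZb+pcNex8AWnv5NriJpmlcNNQ3c6raZpxWw9gSocMBogqnunndpvUJUpBHYlGZZ0Y4TSwFlCUyFGKh06sMlhwIFmnklpWqB0Ze2ZHiWHvSfd8drguo/CzZOIkXg7S0kWfTkUslYwVjpYqaCHzZ+U10hfcIYZCDADGCwHW0gUOjEkNGFPXdI8g1JVr3CGud+eL9VcDwopWCcm5NJ0vHOBxpi04JjnsnLqwI/TwpXJd4rQfJ5+r3t0wT9/6czIWV2yIWt6SJ2lVHiVPamhg7NzPnVzpHaB7ve/M3pZFgUuhoZDvtlJpZA8nKY1f3g9eTZQyYqNw8/mprPpaV8kbUkboZAz3OFUjItQNKmVIWaPdnCgS6aNVaSsW12mS4SO/PXPWyFiFAgrn4w+zKg3q401vbpHbmtGWHhOjtkvP8MeYUZqrmLLoorLs9/k37HKrbqPR59aDiMlWGk2c6s/IFQ9hW1KYlk6/9pfTw8+HAopYdZZfprU4szdqrG+fYS7dobF3O/km+LkMCBqapm6wvHztsLr4MTz9NX2y5vbGRV9RKSHXM9WLGh/N4GheGS34c29fg6mIirE0/jhEKLe28nq5t3umbLmi4Db0ui5mChjRQs6hcVnS6w1TH0rLcd4zJ7f9NL5fGj/z8H+5tzvLmuzJ1x8UkB2zq6GPCDlp9HzyuXVNG6XQaeC28yro0t3ikRt6pyBcwtOTkl4rt+rX2OqptSvN4NWMz0dz7MiIl9BMWqM6rvFokrOSyJmN1ljsNeOOZ+kR7WLvZqMZXKmQqC9w3KBw0RzeY5crERP2jrHp5vC29WgS66eoriPlUaSS3WDwLWBeEorDCgLio0faiE0aidLXo1KdOBLR3VdOJdgYKxke7GJNml4hjd401lzvV1jc0RRe55giayU8ulsTJ44SWg8dik7gGkoLRIGnEAAGHcFET0WMRwihYBQoNywic67bI2jR6Z7So9VjHZFMyEgIDQpsI9y1YfCyWi5u6dvd3g+3eWywJxsLRosUh4ioj4lXCRJ5+OstdBiEyAUHD0SGPlfXdxqX41IVIZuj35oYGBJXzwzZDwyJWguIoEtR1SK1ZDU8Kjk0JvB3tvw87LxmRbvUj/bzX7fg3nT79zq74vFWTTKev+4BOm+gVk+ka03JlEnW3I/Viw1VCIgkIQ9X5k/IG4kEj0jU4A3m1eg8Nvpw0WC2Dt81lu8RzCEx1O+vdvUls7p483+483+2/DnGD1gQ1iex6qlZlV/QDMpRic1Z3ucl7ihjKqaWq+PIVp6UoJFJ6k2btZbaFE1smp1w1uokFfOb73b3+zjd77SRVOU3mu0/8jKjzeZGU1EqY5bnzx5ikaWP7DJZqK4oa+tmqOrl6qSDk90epzVpdXFbp1BJl++sm6heZGqlafKg57KztzBnUaPYDhNYTpO/Lyn3m2rQE+LO18+gFJmes+tQ222XJq1lcDGmYK0wa2bMXV6CkcmtVJDx4yhKA8knG9BtrdkSZdKaY5FuJ4/dyFOnVZlPk556bqoyH2NyHfHYUepbqt5YMRCK3NqR8GVWHWElWWNyZWOn0B6NXNFCoM8ZsxqLWqDRqKIw85eZT8uk5AkSTwRRUkihZ1RP4OIxnKn7aGwmWN3iFWUsnGT0debIrmoO21kOk8xRodUgoCyrZng0sfuaMLbN4iLUG7RXB3B53qLtVOUvkFctHBdRYZKV54yQ2cwEikQ7l0gylxOjIdgZrKF3/DbNU2sXhxqoX82J3IOJFQUTX0iU5k6sIVgRUmFQikZJA8Wzt5JcZPBpovd3crsvIzfsrjLbzOqaUaLUMKF2cnesqbRo9vBp86VUxxwSRFS4WlXtdFVHGo2Ka0pSF0kSDgKJTEKOiNCNGJysN98Rns/RlotjHY3q5hnw3qIWCp2vYGETrY6TpUyt5NnysSMrKNHJAgrXCp2yqql79K+QaxlPHVMQChLsZx4aKacYz18Oolsrs51cTJBb3U3WJw6Q7VUkzJiekdjlbZ6vMHZhZbGYb2GvFJa7UgWCxMoPz5zp61h8OXWy+PcI1O0QYjRjK/PnYnJslepZ7ySSYmpv021qc3EmNvJNWm0ay2xw6nOpuXJd6myuIGmsHJ4eCSE+NDMGyd6MyJjqOSfnumt38LCSCqTUYpWN21KelhgfX/E0MOwKUiQiaLHutrClbuuMTOLMUGf0MOyv8SZfFB1kF1Os5NpMCZ+8MW0ghrTJInizebGms+Dk0dVjDlxkX5rT4NpP2Vo"/>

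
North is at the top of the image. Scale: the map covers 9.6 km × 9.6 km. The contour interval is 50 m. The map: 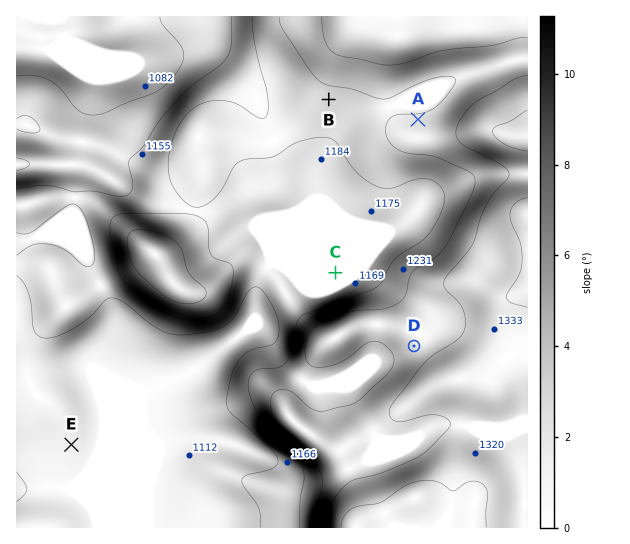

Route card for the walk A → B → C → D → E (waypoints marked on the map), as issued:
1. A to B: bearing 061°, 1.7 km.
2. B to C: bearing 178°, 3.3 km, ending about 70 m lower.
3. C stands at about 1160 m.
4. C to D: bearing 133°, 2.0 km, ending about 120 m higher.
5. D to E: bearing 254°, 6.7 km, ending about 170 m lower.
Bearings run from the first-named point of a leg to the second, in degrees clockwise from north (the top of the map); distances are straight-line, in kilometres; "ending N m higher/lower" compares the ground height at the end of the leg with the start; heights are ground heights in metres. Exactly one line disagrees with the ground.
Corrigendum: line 1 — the bearing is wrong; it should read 283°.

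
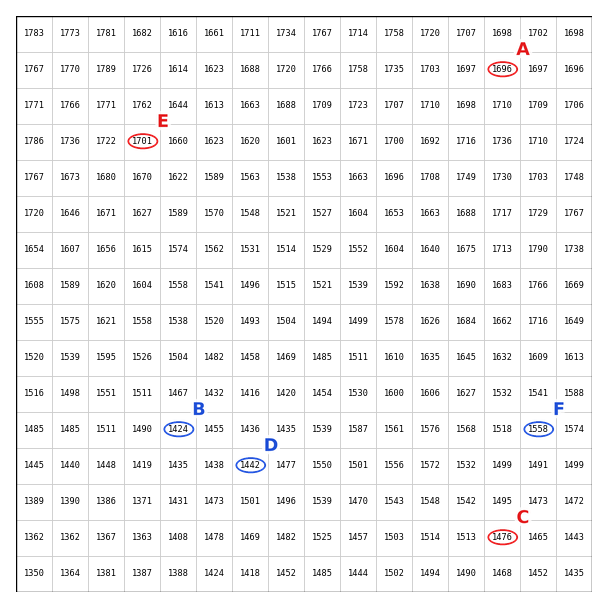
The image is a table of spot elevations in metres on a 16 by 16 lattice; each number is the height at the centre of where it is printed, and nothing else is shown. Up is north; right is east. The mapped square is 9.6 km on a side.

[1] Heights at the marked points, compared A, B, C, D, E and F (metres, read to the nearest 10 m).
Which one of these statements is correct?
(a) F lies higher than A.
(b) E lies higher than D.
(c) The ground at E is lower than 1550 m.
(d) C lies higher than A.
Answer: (b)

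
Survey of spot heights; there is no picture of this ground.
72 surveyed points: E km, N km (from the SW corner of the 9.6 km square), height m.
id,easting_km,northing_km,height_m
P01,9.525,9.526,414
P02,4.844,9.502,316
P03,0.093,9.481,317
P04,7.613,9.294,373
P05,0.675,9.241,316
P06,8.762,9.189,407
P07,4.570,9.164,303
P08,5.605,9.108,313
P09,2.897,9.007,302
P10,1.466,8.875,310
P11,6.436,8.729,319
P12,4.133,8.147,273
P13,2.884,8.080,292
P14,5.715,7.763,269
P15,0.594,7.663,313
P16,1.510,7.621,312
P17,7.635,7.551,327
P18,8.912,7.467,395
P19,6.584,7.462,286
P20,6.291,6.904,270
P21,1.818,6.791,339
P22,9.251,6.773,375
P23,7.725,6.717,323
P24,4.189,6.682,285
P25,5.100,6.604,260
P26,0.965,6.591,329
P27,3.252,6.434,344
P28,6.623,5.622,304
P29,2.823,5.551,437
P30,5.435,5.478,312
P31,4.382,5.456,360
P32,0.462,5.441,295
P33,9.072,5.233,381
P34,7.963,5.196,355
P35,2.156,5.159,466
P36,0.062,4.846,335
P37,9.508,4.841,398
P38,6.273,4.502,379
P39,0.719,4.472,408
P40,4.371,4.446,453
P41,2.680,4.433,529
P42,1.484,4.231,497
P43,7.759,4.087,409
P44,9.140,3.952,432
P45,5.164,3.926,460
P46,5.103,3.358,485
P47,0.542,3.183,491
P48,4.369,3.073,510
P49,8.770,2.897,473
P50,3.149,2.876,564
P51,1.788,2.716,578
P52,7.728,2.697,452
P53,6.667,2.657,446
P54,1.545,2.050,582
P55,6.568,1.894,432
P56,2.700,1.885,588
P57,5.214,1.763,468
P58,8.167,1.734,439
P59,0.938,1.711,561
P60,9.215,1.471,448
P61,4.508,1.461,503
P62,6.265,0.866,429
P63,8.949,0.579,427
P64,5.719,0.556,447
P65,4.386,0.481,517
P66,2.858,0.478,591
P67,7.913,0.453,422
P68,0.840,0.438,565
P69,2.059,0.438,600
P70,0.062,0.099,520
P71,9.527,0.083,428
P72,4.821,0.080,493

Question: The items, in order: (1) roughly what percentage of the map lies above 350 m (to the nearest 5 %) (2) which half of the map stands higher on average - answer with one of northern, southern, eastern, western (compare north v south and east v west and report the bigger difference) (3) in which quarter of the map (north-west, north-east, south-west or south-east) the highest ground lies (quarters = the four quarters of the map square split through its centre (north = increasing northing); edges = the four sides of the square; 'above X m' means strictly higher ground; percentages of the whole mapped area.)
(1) Roughly 65 % of the ground is higher than 350 m.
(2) Taken as a whole, the southern half is higher than the northern.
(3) The highest point lies in the south-west quarter of the map.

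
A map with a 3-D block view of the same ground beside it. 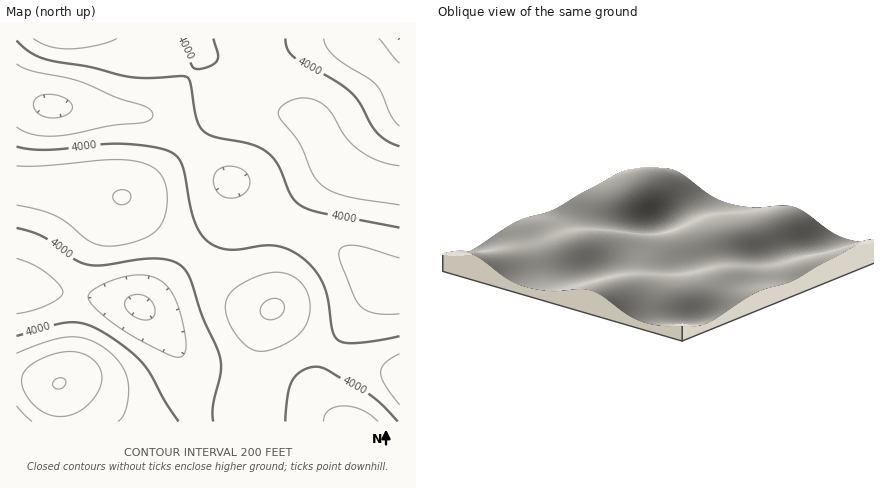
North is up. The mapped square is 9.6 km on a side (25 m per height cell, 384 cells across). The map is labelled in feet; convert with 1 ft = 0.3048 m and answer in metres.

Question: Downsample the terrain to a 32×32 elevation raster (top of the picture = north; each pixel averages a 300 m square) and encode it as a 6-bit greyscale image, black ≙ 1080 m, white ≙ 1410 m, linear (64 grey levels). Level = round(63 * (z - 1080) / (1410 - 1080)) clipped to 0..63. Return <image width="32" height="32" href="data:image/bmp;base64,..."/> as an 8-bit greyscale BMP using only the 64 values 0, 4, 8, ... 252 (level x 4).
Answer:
<image width="32" height="32" href="data:image/bmp;base64,Qk02CAAAAAAAADYEAAAoAAAAIAAAACAAAAABAAgAAAAAAAAEAAATCwAAEwsAAAABAAAAAAAAAAAAAAEBAQACAgIAAwMDAAQEBAAFBQUABgYGAAcHBwAICAgACQkJAAoKCgALCwsADAwMAA0NDQAODg4ADw8PABAQEAAREREAEhISABMTEwAUFBQAFRUVABYWFgAXFxcAGBgYABkZGQAaGhoAGxsbABwcHAAdHR0AHh4eAB8fHwAgICAAISEhACIiIgAjIyMAJCQkACUlJQAmJiYAJycnACgoKAApKSkAKioqACsrKwAsLCwALS0tAC4uLgAvLy8AMDAwADExMQAyMjIAMzMzADQ0NAA1NTUANjY2ADc3NwA4ODgAOTk5ADo6OgA7OzsAPDw8AD09PQA+Pj4APz8/AEBAQABBQUEAQkJCAENDQwBEREQARUVFAEZGRgBHR0cASEhIAElJSQBKSkoAS0tLAExMTABNTU0ATk5OAE9PTwBQUFAAUVFRAFJSUgBTU1MAVFRUAFVVVQBWVlYAV1dXAFhYWABZWVkAWlpaAFtbWwBcXFwAXV1dAF5eXgBfX18AYGBgAGFhYQBiYmIAY2NjAGRkZABlZWUAZmZmAGdnZwBoaGgAaWlpAGpqagBra2sAbGxsAG1tbQBubm4Ab29vAHBwcABxcXEAcnJyAHNzcwB0dHQAdXV1AHZ2dgB3d3cAeHh4AHl5eQB6enoAe3t7AHx8fAB9fX0Afn5+AH9/fwCAgIAAgYGBAIKCggCDg4MAhISEAIWFhQCGhoYAh4eHAIiIiACJiYkAioqKAIuLiwCMjIwAjY2NAI6OjgCPj48AkJCQAJGRkQCSkpIAk5OTAJSUlACVlZUAlpaWAJeXlwCYmJgAmZmZAJqamgCbm5sAnJycAJ2dnQCenp4An5+fAKCgoAChoaEAoqKiAKOjowCkpKQApaWlAKampgCnp6cAqKioAKmpqQCqqqoAq6urAKysrACtra0Arq6uAK+vrwCwsLAAsbGxALKysgCzs7MAtLS0ALW1tQC2trYAt7e3ALi4uAC5ubkAurq6ALu7uwC8vLwAvb29AL6+vgC/v78AwMDAAMHBwQDCwsIAw8PDAMTExADFxcUAxsbGAMfHxwDIyMgAycnJAMrKygDLy8sAzMzMAM3NzQDOzs4Az8/PANDQ0ADR0dEA0tLSANPT0wDU1NQA1dXVANbW1gDX19cA2NjYANnZ2QDa2toA29vbANzc3ADd3d0A3t7eAN/f3wDg4OAA4eHhAOLi4gDj4+MA5OTkAOXl5QDm5uYA5+fnAOjo6ADp6ekA6urqAOvr6wDs7OwA7e3tAO7u7gDv7+8A8PDwAPHx8QDy8vIA8/PzAPT09AD19fUA9vb2APf39wD4+PgA+fn5APr6+gD7+/sA/Pz8AP39/QD+/v4A////AJCswMjEvLCknJSMgHRoZGRseICEgHhoXExANCwwOFBsrMjc5NzQwLCklIh4bGBcYGx4hIiEeGxcUEhAQERUbIzA3Oz07ODMvKiYhHRkWFRcaHiEiIR8bGBYVFRYYHCIpMjg8PT06NTArJSAaFhMTFRkdISIhHxwaGBgZGx0hJiwvNDg6Ojg0LykjHRcTEREUGB0gIiIhHhwbGxwdICMmKyktMTQ1MzAqJB0YExAPEBMYHSIkJSQhHx0cHB0fICMmISUoKywrKCIcFhENDA0QFRogJCgpKCYjIB0cGxscHR8ZGx4hIiEeGRMNCQgJDREXHSMoKy0tKycjHhoYFxYWFxIUFhgZGBUQCwYEBAgNExogJSouMTEvKyUfGRUTERERDg4QEhMSDwsGAgEDCA8VHCEmKy8yMzEtJh8YExAODQ0LDA0PEBAOCgYEAwYLERgdIiUpLTAxMCwlHhcRDgwMCwsMDQ8REhEODAkJCw8VGh4hIyUoKywrKCIbFRANDAsLDQ0PEhQWFxYUEhESFRgbHR8gISMlJiUiHhgSDw0MDAwPEBMWGRweHh0bGhoaGxwdHR0dHh8gHx0ZFBEODQ0NDhMUFxoeIiQlJSMiIB8eHRwbGhobGxsaGBYTEA8PDxARFxkcHyImKSorKiglIh8dGxkYGBgZGBgWFRMSEhITFRYdHyEkJyosLi8uLCklIBwZFxYWFhcXFxcWFhYXGBkbHCMlJigqLC4wMTAuKyYhGxcUExMUFRYXGRobHB4fICEiKCkqLC0uMDEyMjAsJyAaFREQEBETFhkbHiEjJCYmJygrLCwtLi8wMTExLywmIBkTDw0ODxIWGh4iJSgpKioqKyoqKyssLS0uLy4tKSQeGBMPDQ4PExccISUoKisrKyoqJSUlJiYnKCkpKCckIBwYFBEQEBIVGR4jJyorKyooJyYdHRwdHh8gISEgHx0bGRcWFRUVFxkdISUoKiopJyQiHxUTEhIUFRcYGBgXFxYXFxgZGhscHiEkJigpKSckIBwYDgsJCQoMDhARERERExUYGx0fICEiJCYoKSknJSEcFxIJBQMDBAcJCw0NDg8SFRkcICIjJCUmJygpKCYjHhkTDgcDAgIDBgkLDQ4PERMWGR0gIiMkJCUmJycmJCAcFhELBwUEBQcKDQ8SExQVFhgaHR8gISIiIyQlJCMgHBgTDwsKCgsMDhATFhgZGhoaGhscHR4eHyAgISEgHhoXEw8NCw8RFBUXGRocHh8fHh0bGxsbHB0dHh4eHRsYFBANCwsMFRodICEhISIiIiIgHhwaGhobHB0dHRwaFxMPDAkJDBAcIicpKignJiUkIyEeGxoZGhweHx4dGxcUEAwKCQoOFQ="/>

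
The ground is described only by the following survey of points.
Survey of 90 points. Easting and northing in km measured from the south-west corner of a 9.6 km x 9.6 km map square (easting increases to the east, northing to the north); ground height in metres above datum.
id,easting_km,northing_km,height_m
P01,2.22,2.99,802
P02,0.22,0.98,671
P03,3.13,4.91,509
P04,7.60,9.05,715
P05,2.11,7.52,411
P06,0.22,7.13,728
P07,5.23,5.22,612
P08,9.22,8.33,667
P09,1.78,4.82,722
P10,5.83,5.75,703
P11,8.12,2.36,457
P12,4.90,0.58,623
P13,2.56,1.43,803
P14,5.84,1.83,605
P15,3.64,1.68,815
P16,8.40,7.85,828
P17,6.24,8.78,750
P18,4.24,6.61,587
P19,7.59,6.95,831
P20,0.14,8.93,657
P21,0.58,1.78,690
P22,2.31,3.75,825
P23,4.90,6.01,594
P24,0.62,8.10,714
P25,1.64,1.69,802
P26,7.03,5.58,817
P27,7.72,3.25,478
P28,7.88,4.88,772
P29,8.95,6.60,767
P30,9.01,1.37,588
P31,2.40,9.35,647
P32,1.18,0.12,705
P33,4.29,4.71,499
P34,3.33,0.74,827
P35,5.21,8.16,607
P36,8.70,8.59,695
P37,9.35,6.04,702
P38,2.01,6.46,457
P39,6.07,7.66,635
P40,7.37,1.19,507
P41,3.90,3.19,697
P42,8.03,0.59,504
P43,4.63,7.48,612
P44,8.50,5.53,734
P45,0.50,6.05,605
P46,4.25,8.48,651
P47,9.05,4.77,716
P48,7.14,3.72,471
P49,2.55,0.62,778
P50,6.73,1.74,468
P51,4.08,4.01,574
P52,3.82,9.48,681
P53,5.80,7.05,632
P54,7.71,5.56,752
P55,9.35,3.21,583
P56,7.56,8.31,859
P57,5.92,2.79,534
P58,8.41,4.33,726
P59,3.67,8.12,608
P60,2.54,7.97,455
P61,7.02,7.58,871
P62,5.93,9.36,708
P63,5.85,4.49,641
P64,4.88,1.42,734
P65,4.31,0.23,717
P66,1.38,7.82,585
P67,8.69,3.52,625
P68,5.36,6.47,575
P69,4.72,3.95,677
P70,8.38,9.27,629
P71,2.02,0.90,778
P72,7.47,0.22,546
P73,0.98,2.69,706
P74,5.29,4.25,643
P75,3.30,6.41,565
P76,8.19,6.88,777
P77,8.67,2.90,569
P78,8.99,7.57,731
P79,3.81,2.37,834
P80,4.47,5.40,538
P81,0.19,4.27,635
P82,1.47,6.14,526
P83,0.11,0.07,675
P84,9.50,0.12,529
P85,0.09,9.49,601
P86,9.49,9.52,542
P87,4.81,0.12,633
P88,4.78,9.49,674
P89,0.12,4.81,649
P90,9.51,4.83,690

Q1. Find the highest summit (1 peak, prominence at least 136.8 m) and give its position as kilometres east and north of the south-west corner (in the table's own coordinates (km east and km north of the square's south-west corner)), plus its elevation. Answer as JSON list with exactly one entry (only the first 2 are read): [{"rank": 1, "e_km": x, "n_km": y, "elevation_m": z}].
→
[{"rank": 1, "e_km": 7.21, "n_km": 7.51, "elevation_m": 877}]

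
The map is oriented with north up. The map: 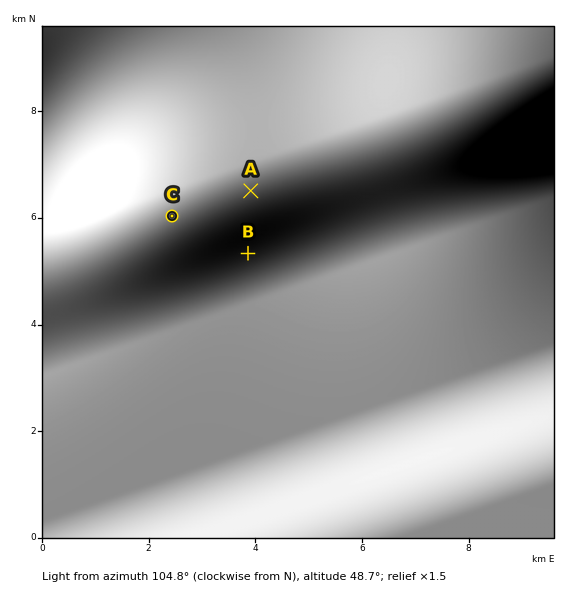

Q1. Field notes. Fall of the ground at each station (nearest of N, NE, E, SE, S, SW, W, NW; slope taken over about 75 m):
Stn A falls N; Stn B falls N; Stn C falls N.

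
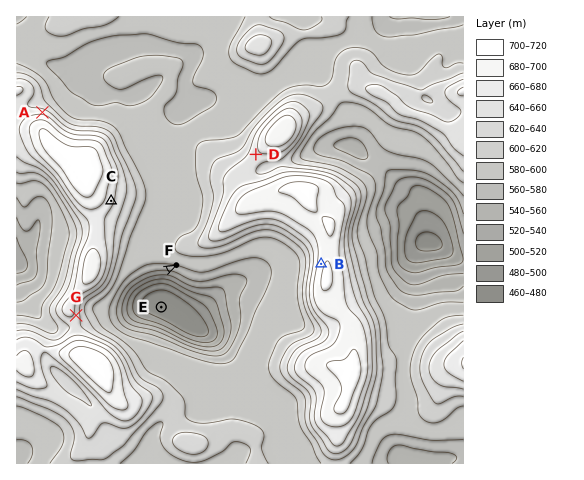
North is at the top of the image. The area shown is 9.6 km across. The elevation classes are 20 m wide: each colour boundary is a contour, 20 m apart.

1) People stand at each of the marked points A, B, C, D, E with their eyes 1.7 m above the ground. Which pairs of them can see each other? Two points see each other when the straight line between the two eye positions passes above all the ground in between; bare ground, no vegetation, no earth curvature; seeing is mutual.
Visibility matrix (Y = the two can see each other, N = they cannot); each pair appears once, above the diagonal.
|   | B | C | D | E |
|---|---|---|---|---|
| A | N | N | Y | N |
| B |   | Y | N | Y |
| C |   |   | Y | N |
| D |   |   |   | N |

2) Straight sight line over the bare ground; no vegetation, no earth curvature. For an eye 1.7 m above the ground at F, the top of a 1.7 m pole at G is visible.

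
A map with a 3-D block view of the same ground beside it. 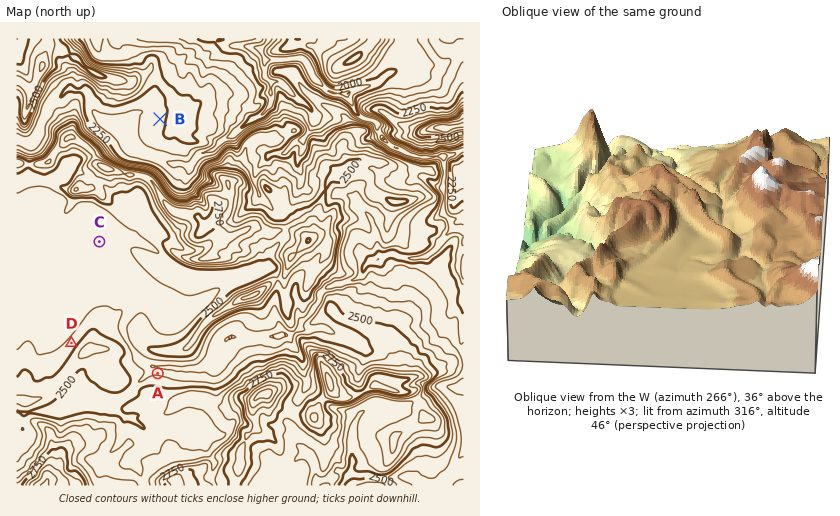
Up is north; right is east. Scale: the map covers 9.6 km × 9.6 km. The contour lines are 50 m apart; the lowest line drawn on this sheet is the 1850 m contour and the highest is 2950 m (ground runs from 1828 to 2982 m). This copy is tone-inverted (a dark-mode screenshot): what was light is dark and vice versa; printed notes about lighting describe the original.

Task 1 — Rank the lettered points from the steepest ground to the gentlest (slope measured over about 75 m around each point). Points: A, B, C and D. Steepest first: A D B C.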